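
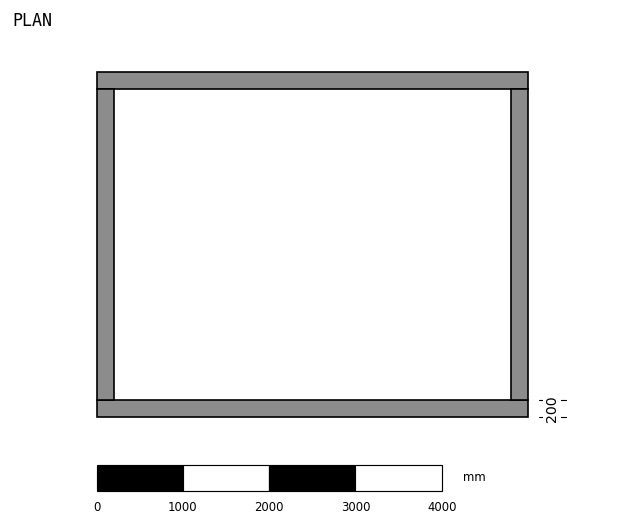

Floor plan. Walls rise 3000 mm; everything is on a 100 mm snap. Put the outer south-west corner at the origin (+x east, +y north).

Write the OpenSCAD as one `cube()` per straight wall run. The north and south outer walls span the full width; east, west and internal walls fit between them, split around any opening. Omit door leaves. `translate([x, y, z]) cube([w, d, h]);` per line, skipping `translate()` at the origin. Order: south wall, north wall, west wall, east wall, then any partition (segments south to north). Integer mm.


cube([5000, 200, 3000]);
translate([0, 3800, 0]) cube([5000, 200, 3000]);
translate([0, 200, 0]) cube([200, 3600, 3000]);
translate([4800, 200, 0]) cube([200, 3600, 3000]);


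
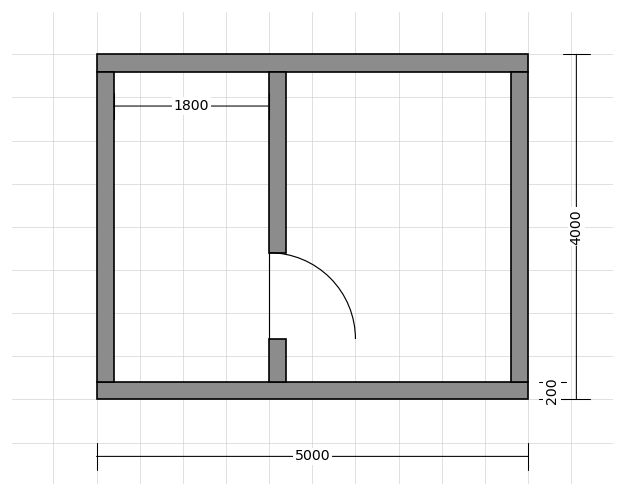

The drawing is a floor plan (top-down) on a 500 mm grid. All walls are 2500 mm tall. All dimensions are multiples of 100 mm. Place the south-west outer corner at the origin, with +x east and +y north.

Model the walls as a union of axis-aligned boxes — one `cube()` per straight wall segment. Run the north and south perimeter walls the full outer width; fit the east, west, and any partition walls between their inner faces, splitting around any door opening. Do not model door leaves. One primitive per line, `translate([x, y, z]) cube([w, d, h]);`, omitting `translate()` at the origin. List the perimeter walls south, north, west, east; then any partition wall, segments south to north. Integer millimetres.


cube([5000, 200, 2500]);
translate([0, 3800, 0]) cube([5000, 200, 2500]);
translate([0, 200, 0]) cube([200, 3600, 2500]);
translate([4800, 200, 0]) cube([200, 3600, 2500]);
translate([2000, 200, 0]) cube([200, 500, 2500]);
translate([2000, 1700, 0]) cube([200, 2100, 2500]);


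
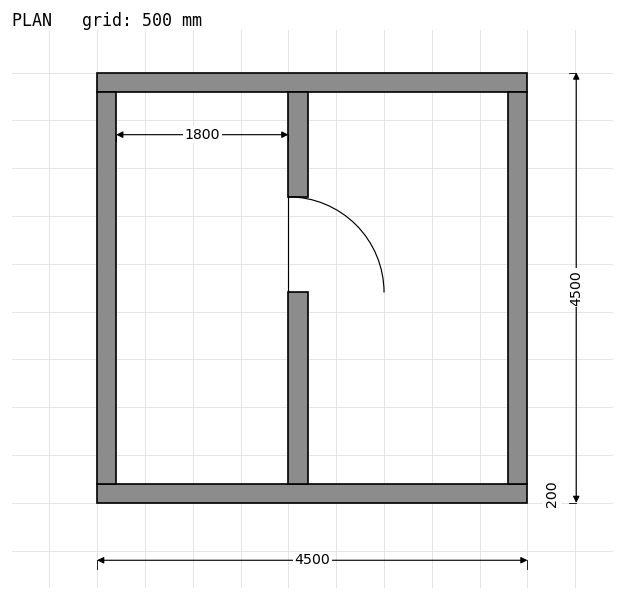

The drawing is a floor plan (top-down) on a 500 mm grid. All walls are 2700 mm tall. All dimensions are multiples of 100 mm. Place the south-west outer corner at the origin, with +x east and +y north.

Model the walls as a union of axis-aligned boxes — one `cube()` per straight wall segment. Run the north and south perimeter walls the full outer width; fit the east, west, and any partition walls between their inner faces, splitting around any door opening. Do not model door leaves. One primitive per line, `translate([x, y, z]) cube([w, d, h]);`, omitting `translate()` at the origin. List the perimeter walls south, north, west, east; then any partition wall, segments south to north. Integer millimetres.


cube([4500, 200, 2700]);
translate([0, 4300, 0]) cube([4500, 200, 2700]);
translate([0, 200, 0]) cube([200, 4100, 2700]);
translate([4300, 200, 0]) cube([200, 4100, 2700]);
translate([2000, 200, 0]) cube([200, 2000, 2700]);
translate([2000, 3200, 0]) cube([200, 1100, 2700]);


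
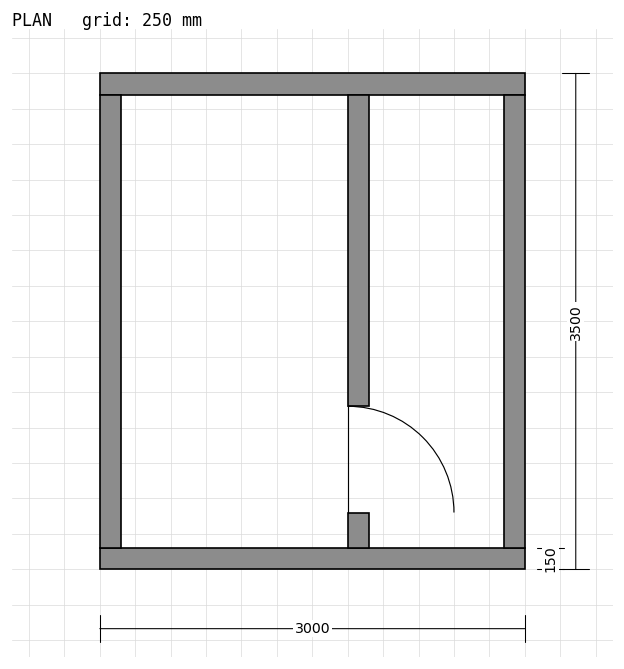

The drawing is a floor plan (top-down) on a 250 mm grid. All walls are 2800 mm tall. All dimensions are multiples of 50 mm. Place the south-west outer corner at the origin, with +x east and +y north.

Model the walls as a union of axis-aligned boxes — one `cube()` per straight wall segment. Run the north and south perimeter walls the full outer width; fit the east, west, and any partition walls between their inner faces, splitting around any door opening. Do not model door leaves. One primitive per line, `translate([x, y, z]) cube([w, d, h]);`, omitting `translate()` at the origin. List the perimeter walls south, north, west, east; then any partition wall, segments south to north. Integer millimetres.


cube([3000, 150, 2800]);
translate([0, 3350, 0]) cube([3000, 150, 2800]);
translate([0, 150, 0]) cube([150, 3200, 2800]);
translate([2850, 150, 0]) cube([150, 3200, 2800]);
translate([1750, 150, 0]) cube([150, 250, 2800]);
translate([1750, 1150, 0]) cube([150, 2200, 2800]);


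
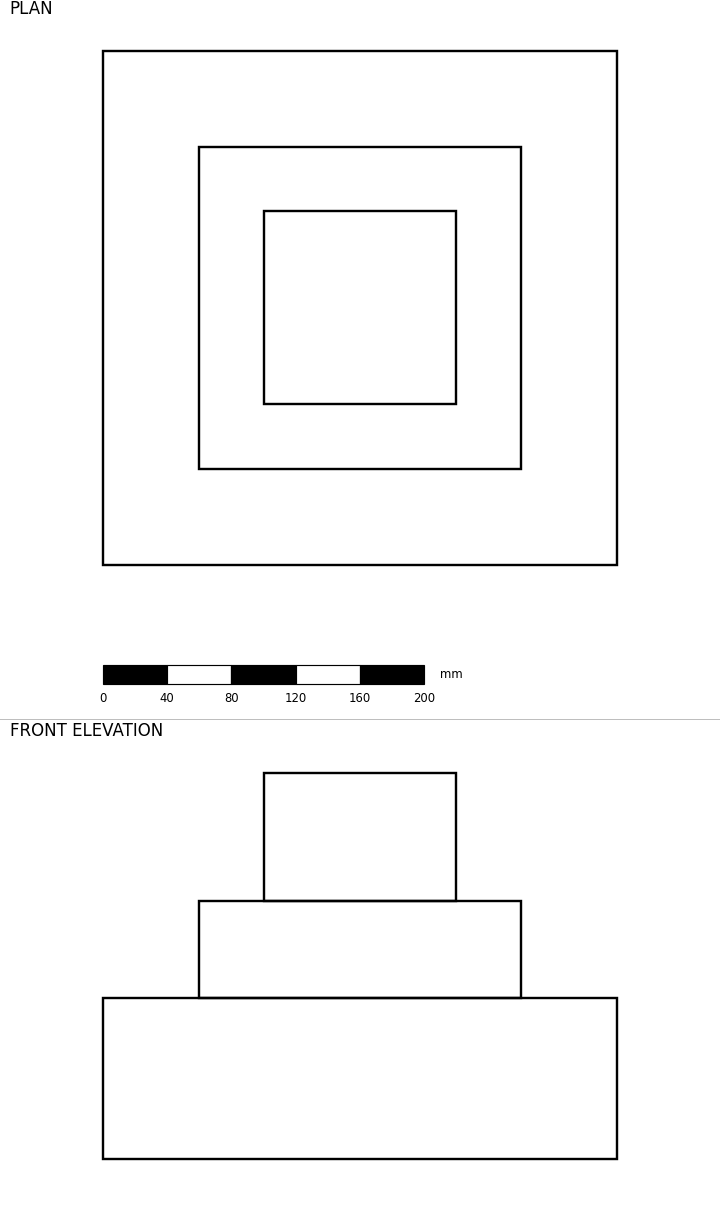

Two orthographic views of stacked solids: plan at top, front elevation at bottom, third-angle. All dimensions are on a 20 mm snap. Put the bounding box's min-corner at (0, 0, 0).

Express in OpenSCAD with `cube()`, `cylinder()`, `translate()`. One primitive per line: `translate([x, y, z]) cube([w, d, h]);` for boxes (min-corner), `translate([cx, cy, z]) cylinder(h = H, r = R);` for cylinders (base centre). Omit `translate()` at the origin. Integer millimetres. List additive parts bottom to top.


cube([320, 320, 100]);
translate([60, 60, 100]) cube([200, 200, 60]);
translate([100, 100, 160]) cube([120, 120, 80]);


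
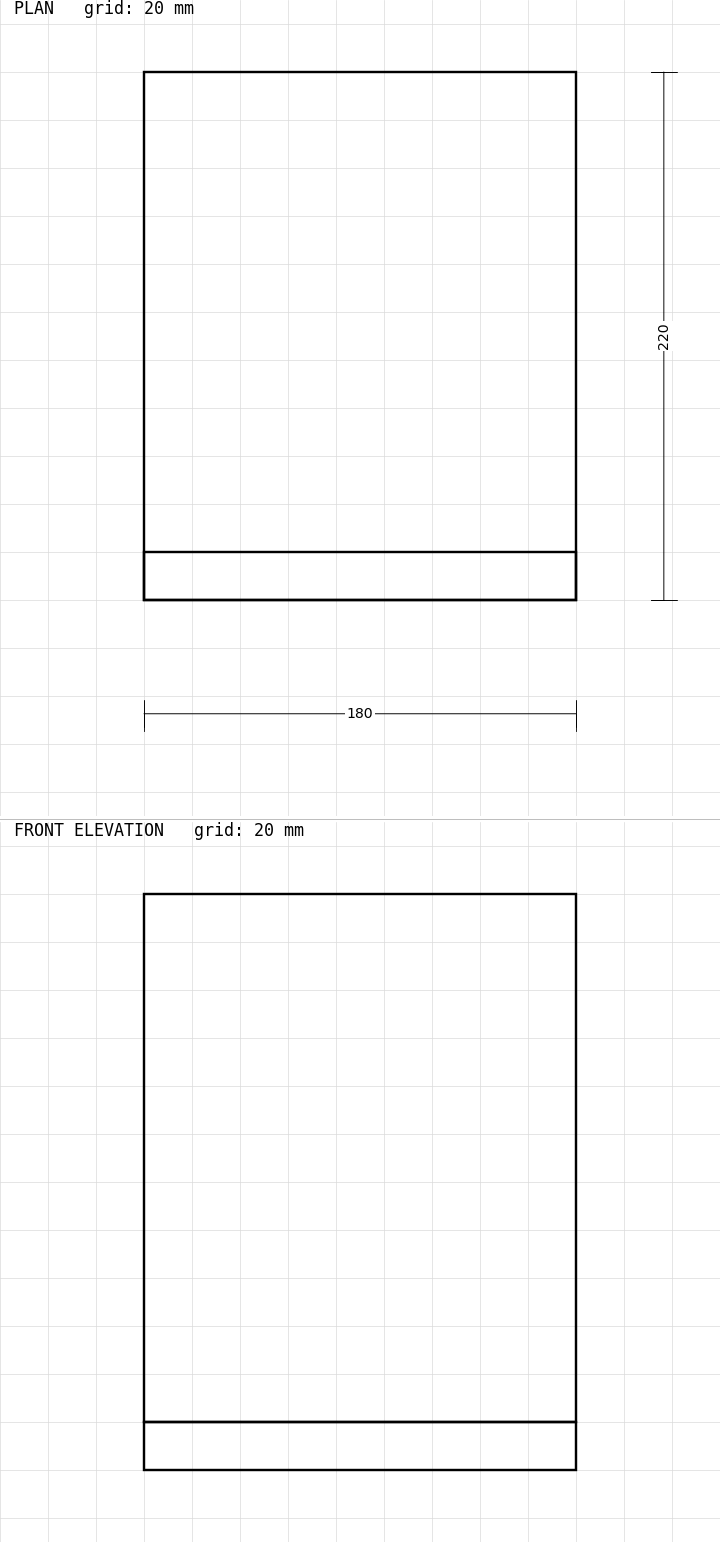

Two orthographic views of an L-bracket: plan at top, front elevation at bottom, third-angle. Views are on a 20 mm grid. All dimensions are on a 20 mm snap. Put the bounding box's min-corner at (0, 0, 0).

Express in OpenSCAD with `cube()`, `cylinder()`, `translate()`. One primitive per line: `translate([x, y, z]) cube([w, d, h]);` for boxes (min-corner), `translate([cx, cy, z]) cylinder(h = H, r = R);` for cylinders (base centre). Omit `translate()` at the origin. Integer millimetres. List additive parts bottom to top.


cube([180, 220, 20]);
translate([0, 0, 20]) cube([180, 20, 220]);


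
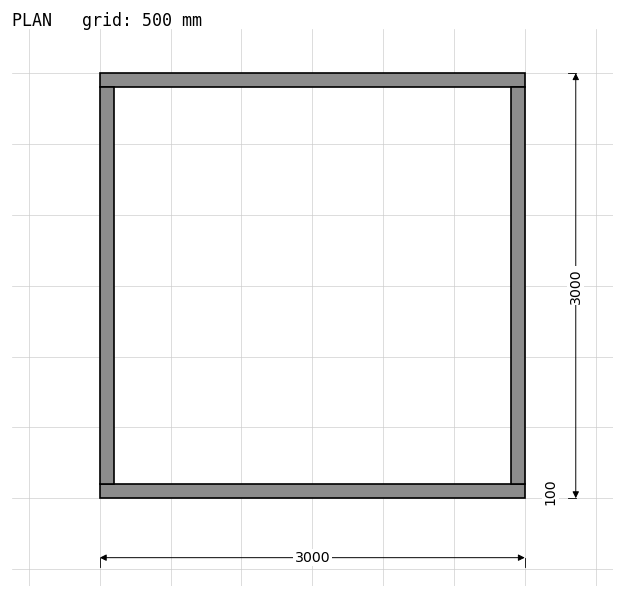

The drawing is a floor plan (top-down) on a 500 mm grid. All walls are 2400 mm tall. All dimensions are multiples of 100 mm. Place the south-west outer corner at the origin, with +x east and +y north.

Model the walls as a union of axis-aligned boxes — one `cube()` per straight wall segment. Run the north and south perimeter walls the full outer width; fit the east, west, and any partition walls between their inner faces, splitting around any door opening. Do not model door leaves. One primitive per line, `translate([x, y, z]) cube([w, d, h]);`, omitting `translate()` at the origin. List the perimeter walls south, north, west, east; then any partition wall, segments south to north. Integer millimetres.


cube([3000, 100, 2400]);
translate([0, 2900, 0]) cube([3000, 100, 2400]);
translate([0, 100, 0]) cube([100, 2800, 2400]);
translate([2900, 100, 0]) cube([100, 2800, 2400]);


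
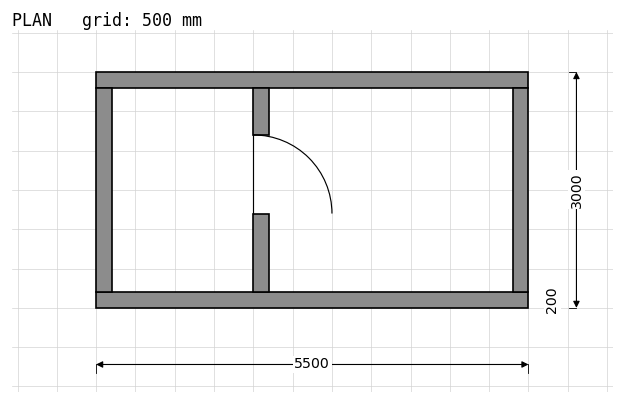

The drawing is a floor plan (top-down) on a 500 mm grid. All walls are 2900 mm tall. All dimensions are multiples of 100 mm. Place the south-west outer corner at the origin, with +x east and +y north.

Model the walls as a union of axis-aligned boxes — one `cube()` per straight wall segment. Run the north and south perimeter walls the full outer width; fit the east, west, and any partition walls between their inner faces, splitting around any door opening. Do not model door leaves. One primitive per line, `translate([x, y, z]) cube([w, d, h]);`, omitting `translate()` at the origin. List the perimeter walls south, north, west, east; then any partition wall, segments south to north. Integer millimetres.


cube([5500, 200, 2900]);
translate([0, 2800, 0]) cube([5500, 200, 2900]);
translate([0, 200, 0]) cube([200, 2600, 2900]);
translate([5300, 200, 0]) cube([200, 2600, 2900]);
translate([2000, 200, 0]) cube([200, 1000, 2900]);
translate([2000, 2200, 0]) cube([200, 600, 2900]);


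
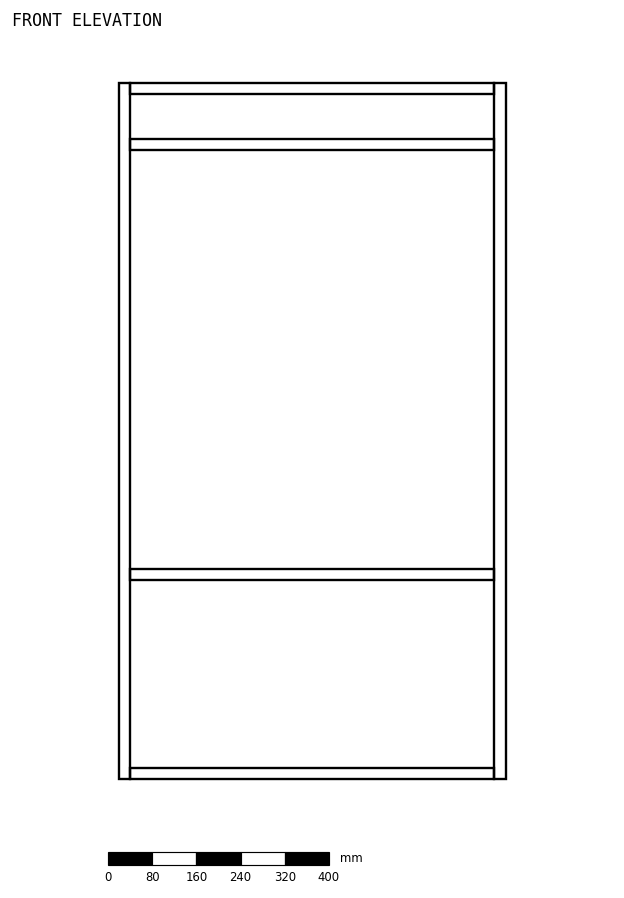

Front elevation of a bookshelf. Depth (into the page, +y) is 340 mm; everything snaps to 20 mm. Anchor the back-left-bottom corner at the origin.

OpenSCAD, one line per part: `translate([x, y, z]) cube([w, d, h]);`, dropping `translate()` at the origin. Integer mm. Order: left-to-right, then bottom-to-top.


cube([20, 340, 1260]);
translate([20, 0, 0]) cube([660, 340, 20]);
translate([20, 0, 360]) cube([660, 340, 20]);
translate([20, 0, 1140]) cube([660, 340, 20]);
translate([20, 0, 1240]) cube([660, 340, 20]);
translate([680, 0, 0]) cube([20, 340, 1260]);


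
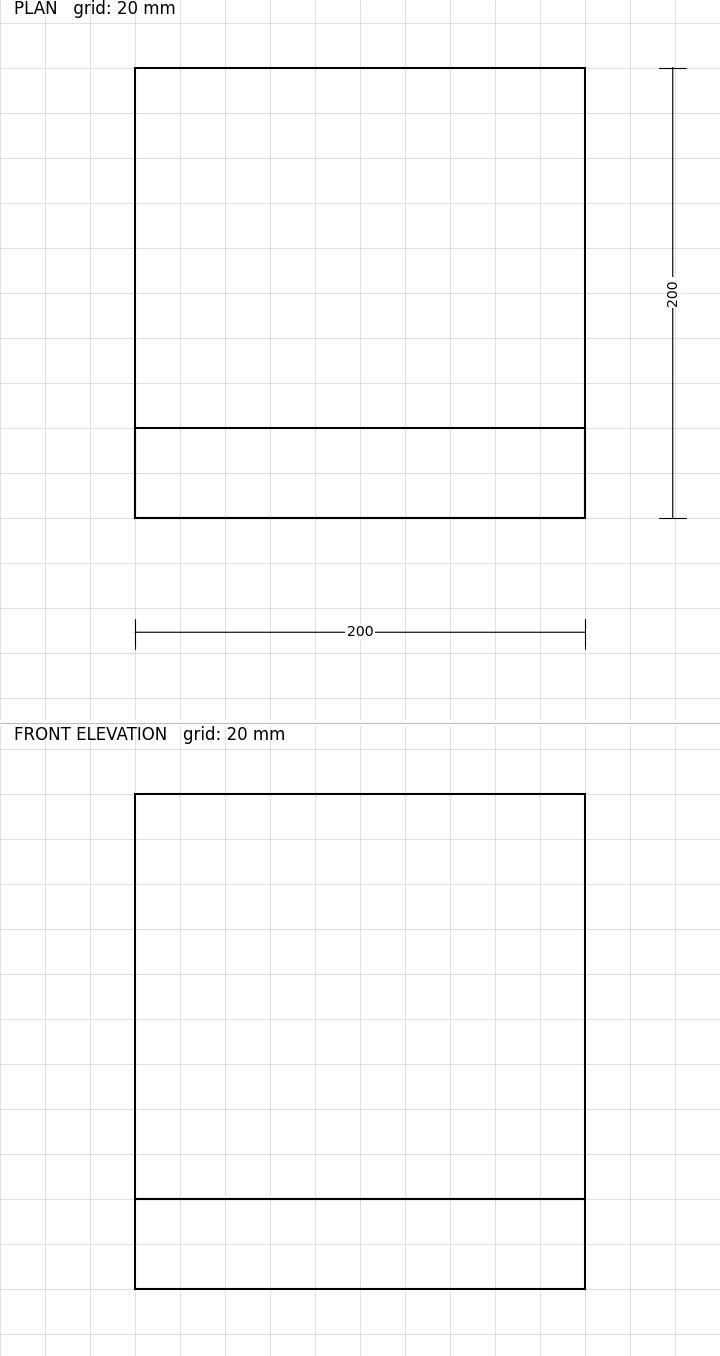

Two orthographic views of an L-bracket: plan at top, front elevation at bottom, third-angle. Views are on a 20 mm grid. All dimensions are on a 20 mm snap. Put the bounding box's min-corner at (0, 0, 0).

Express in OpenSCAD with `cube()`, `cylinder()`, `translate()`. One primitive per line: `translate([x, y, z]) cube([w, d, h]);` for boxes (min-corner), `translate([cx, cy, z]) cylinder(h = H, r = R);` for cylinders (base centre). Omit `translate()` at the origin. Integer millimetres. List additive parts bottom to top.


cube([200, 200, 40]);
translate([0, 0, 40]) cube([200, 40, 180]);


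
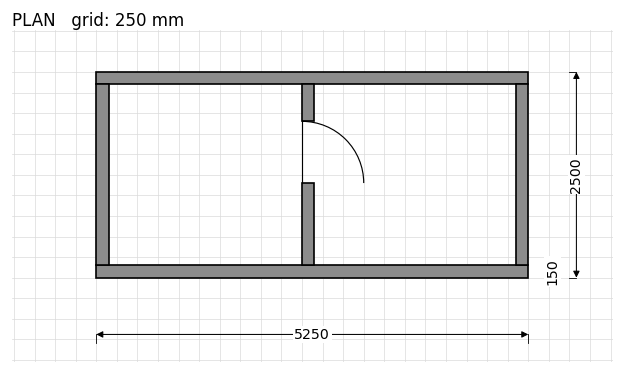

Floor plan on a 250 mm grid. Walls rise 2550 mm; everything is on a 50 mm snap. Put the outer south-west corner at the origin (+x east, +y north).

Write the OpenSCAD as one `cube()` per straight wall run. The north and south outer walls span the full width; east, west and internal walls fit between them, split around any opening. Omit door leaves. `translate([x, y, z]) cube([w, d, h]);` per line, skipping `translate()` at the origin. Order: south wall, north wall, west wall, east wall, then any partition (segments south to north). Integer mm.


cube([5250, 150, 2550]);
translate([0, 2350, 0]) cube([5250, 150, 2550]);
translate([0, 150, 0]) cube([150, 2200, 2550]);
translate([5100, 150, 0]) cube([150, 2200, 2550]);
translate([2500, 150, 0]) cube([150, 1000, 2550]);
translate([2500, 1900, 0]) cube([150, 450, 2550]);


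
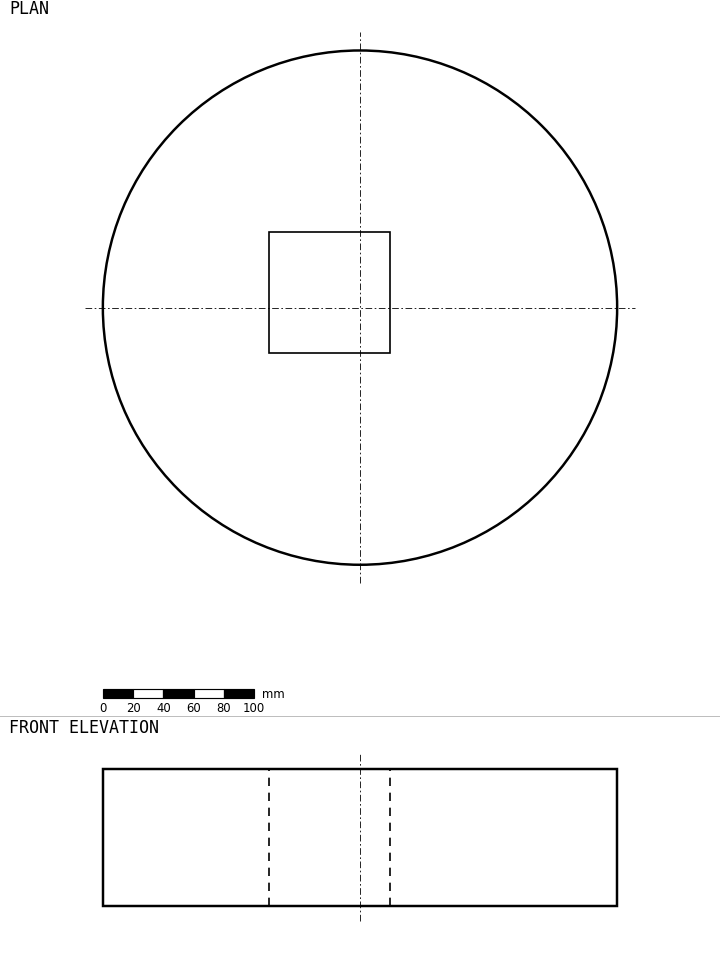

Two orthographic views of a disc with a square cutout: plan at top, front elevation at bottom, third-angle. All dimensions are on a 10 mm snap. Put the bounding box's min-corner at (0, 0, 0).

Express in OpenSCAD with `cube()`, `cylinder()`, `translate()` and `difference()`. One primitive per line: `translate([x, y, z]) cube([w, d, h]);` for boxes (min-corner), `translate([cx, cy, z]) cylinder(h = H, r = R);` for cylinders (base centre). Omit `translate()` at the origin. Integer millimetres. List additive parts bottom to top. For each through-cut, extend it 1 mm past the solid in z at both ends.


difference() {
  translate([170, 170, 0]) cylinder(h = 90, r = 170);
  translate([110, 140, -1]) cube([80, 80, 92]);
}


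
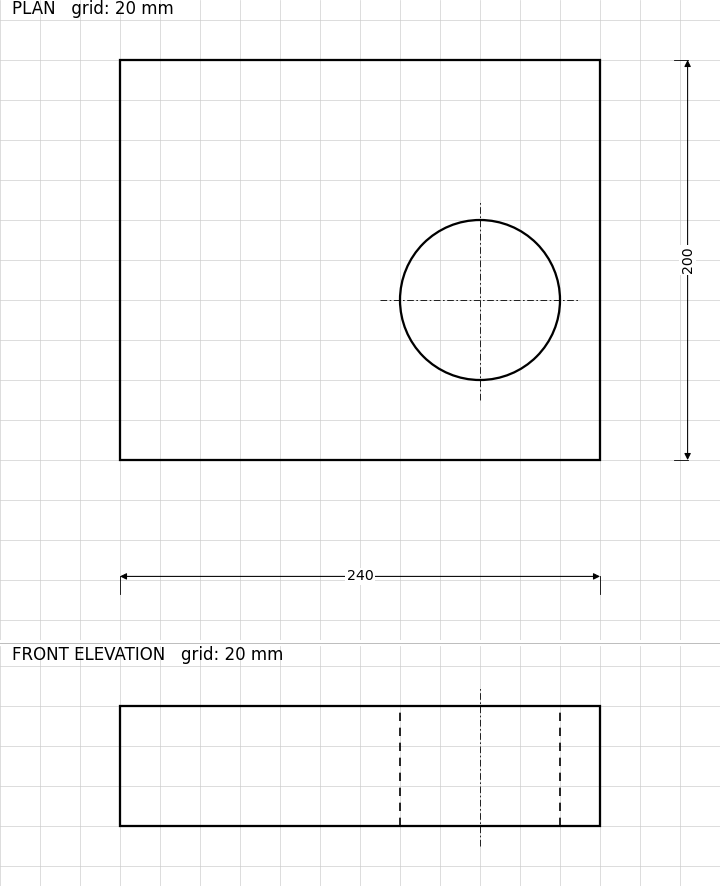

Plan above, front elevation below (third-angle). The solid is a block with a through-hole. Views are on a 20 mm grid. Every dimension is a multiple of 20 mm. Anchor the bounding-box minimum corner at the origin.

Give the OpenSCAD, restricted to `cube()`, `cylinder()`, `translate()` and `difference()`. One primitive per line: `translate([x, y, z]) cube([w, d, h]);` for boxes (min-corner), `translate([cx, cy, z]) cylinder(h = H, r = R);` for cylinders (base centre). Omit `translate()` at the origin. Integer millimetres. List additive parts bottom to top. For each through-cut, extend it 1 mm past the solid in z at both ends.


difference() {
  cube([240, 200, 60]);
  translate([180, 80, -1]) cylinder(h = 62, r = 40);
}


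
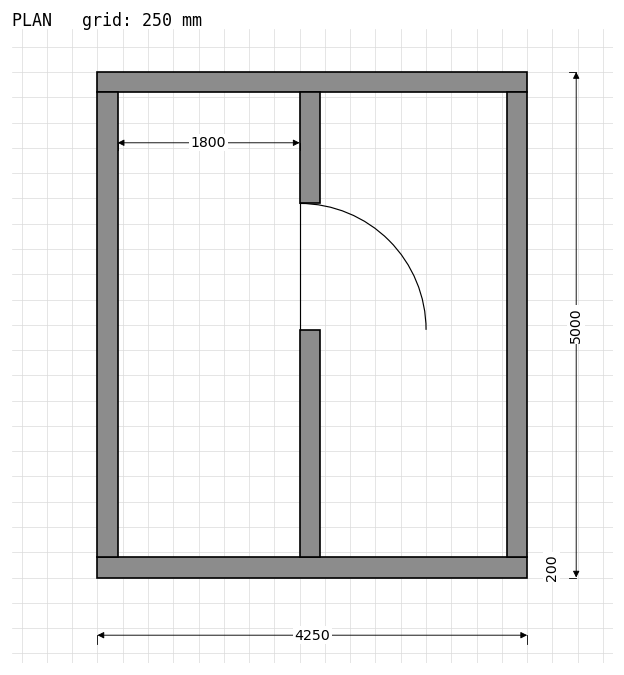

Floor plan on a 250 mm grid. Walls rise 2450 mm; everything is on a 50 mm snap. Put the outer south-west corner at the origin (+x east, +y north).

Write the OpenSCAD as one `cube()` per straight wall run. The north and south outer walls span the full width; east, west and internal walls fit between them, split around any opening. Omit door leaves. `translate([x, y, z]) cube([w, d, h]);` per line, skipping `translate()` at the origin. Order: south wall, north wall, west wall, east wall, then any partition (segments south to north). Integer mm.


cube([4250, 200, 2450]);
translate([0, 4800, 0]) cube([4250, 200, 2450]);
translate([0, 200, 0]) cube([200, 4600, 2450]);
translate([4050, 200, 0]) cube([200, 4600, 2450]);
translate([2000, 200, 0]) cube([200, 2250, 2450]);
translate([2000, 3700, 0]) cube([200, 1100, 2450]);


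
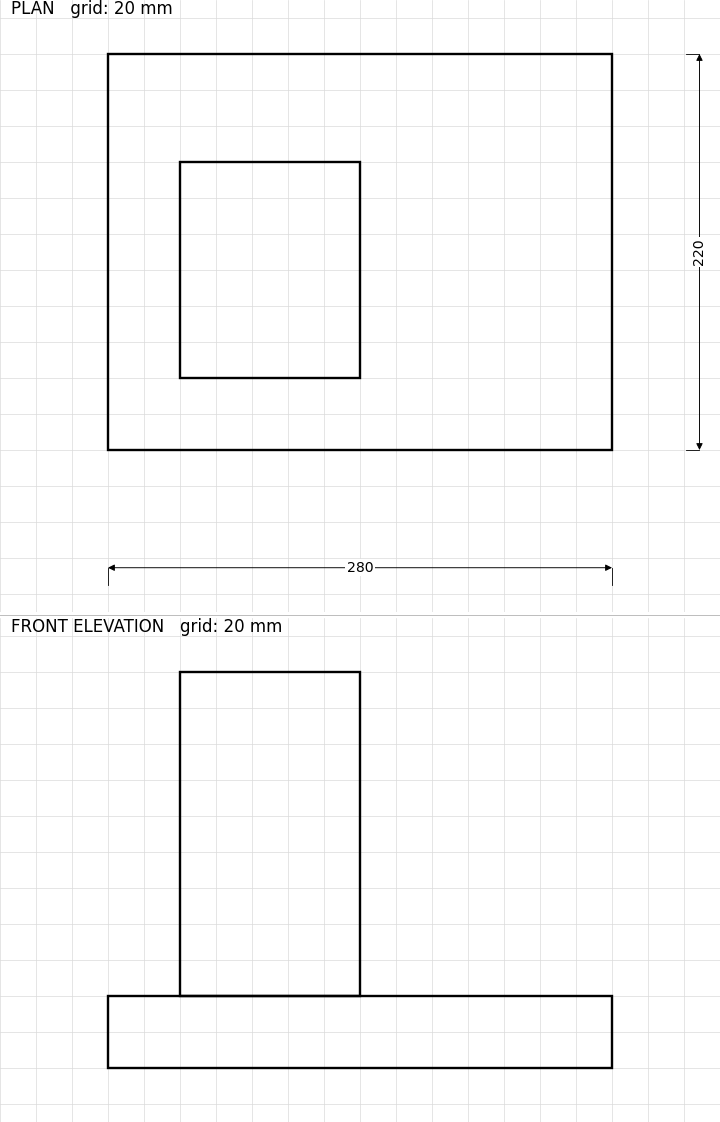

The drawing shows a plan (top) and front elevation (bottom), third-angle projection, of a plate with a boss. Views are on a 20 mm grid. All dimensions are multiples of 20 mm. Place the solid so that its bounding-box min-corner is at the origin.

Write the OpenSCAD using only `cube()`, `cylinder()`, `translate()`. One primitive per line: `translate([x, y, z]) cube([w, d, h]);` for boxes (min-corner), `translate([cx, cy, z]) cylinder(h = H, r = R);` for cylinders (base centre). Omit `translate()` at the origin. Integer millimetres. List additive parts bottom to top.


cube([280, 220, 40]);
translate([40, 40, 40]) cube([100, 120, 180]);


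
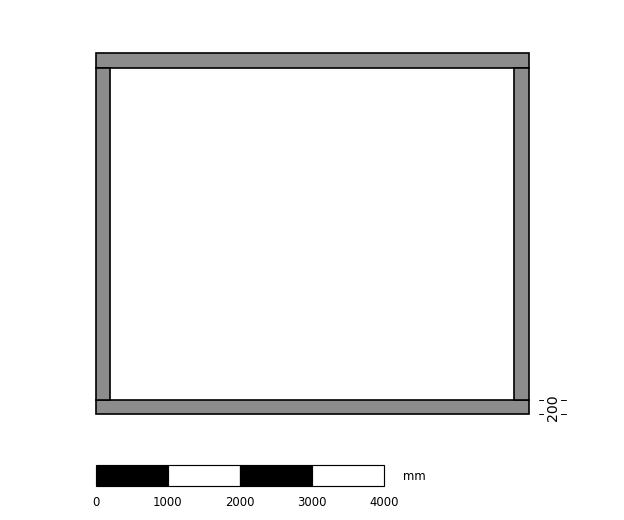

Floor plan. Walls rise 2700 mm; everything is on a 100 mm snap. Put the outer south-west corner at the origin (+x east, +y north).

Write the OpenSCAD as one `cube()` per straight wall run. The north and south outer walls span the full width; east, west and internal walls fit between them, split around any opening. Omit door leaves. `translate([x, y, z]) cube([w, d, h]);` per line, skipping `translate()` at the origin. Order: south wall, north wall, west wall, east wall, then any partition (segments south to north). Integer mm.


cube([6000, 200, 2700]);
translate([0, 4800, 0]) cube([6000, 200, 2700]);
translate([0, 200, 0]) cube([200, 4600, 2700]);
translate([5800, 200, 0]) cube([200, 4600, 2700]);


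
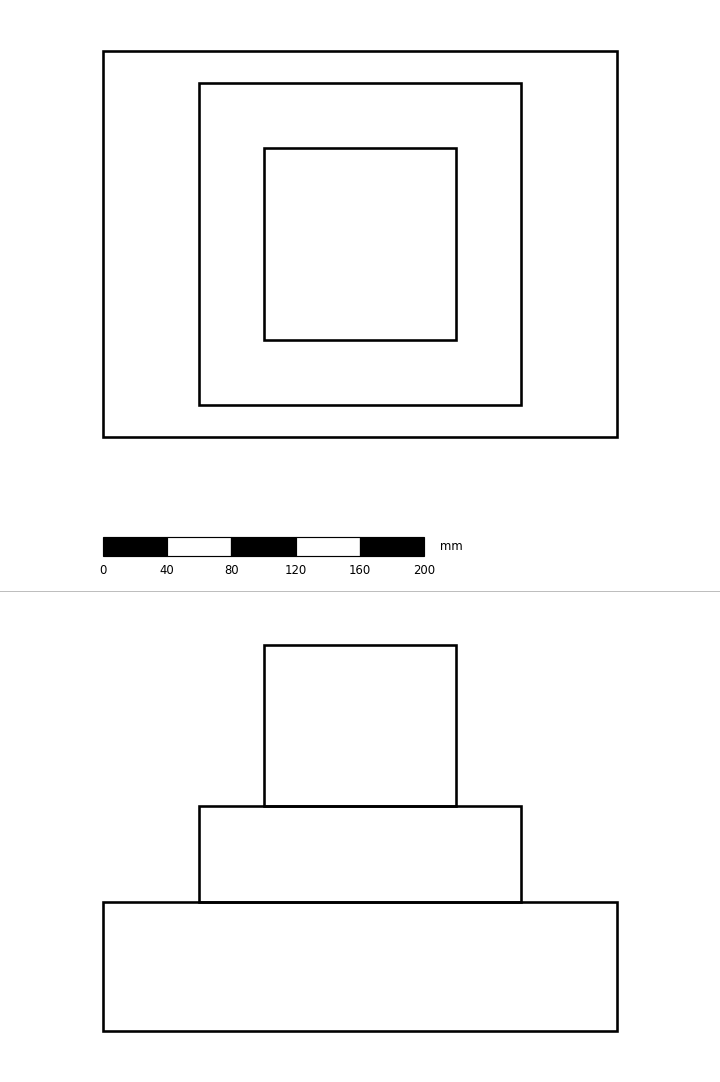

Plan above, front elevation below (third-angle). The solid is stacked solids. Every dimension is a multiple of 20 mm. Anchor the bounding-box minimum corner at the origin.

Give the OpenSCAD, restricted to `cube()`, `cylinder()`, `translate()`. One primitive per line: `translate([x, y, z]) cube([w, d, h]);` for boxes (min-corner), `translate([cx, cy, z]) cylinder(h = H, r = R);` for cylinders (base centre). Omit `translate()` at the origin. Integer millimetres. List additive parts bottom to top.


cube([320, 240, 80]);
translate([60, 20, 80]) cube([200, 200, 60]);
translate([100, 60, 140]) cube([120, 120, 100]);


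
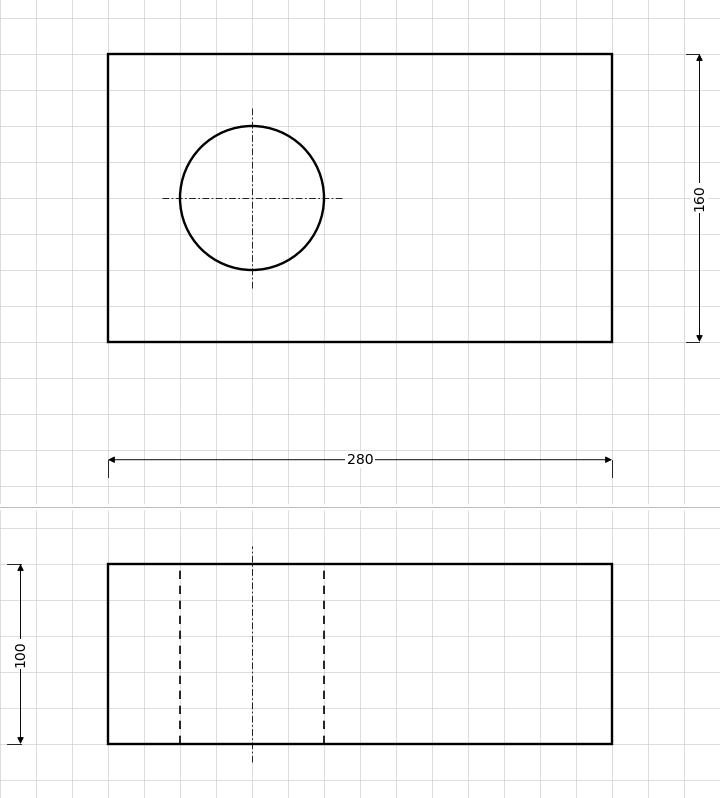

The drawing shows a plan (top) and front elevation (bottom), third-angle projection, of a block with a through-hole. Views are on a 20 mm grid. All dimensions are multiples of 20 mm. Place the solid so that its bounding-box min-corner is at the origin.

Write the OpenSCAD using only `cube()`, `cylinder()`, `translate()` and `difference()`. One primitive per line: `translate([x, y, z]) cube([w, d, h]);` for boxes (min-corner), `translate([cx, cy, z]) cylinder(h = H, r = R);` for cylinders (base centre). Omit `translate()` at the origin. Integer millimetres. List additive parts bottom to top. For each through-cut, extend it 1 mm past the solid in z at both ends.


difference() {
  cube([280, 160, 100]);
  translate([80, 80, -1]) cylinder(h = 102, r = 40);
}


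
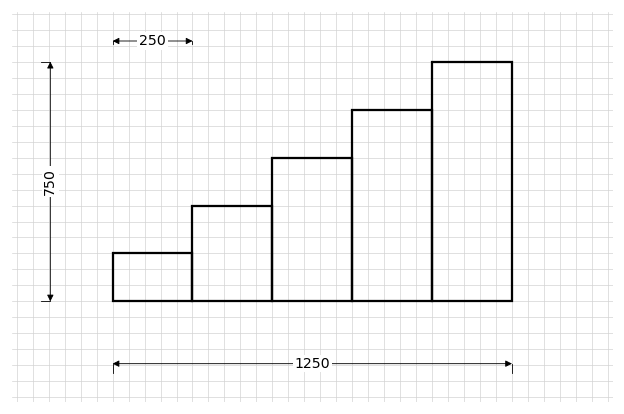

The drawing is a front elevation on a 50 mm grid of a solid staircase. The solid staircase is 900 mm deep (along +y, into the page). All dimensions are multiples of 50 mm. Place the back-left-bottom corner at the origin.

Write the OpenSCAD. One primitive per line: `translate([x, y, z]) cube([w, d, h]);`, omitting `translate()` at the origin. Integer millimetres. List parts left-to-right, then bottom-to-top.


cube([250, 900, 150]);
translate([250, 0, 0]) cube([250, 900, 300]);
translate([500, 0, 0]) cube([250, 900, 450]);
translate([750, 0, 0]) cube([250, 900, 600]);
translate([1000, 0, 0]) cube([250, 900, 750]);


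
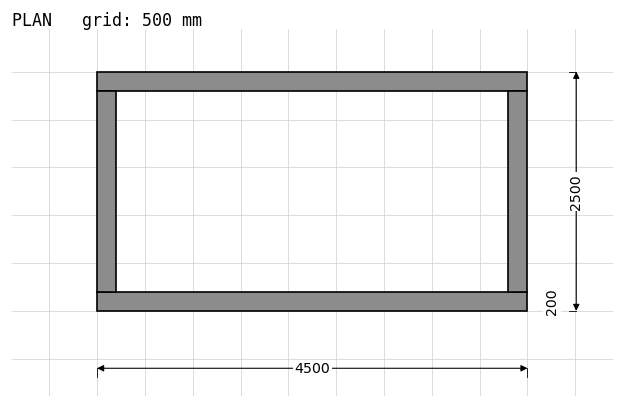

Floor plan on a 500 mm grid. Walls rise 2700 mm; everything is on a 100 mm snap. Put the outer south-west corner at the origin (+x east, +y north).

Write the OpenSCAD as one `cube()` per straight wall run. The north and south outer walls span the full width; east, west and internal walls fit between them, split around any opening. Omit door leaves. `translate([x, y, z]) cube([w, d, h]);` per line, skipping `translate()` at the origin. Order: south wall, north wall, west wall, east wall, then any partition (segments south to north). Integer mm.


cube([4500, 200, 2700]);
translate([0, 2300, 0]) cube([4500, 200, 2700]);
translate([0, 200, 0]) cube([200, 2100, 2700]);
translate([4300, 200, 0]) cube([200, 2100, 2700]);


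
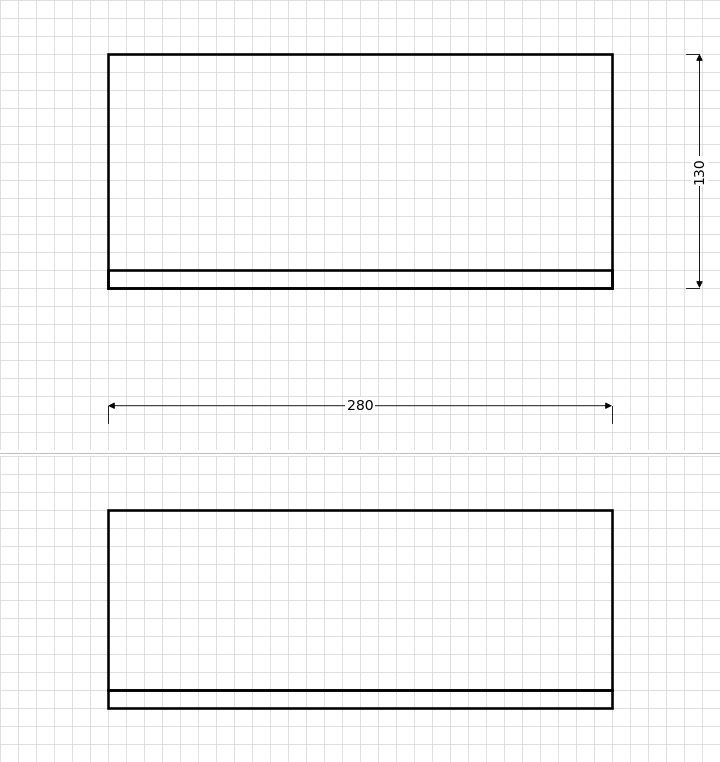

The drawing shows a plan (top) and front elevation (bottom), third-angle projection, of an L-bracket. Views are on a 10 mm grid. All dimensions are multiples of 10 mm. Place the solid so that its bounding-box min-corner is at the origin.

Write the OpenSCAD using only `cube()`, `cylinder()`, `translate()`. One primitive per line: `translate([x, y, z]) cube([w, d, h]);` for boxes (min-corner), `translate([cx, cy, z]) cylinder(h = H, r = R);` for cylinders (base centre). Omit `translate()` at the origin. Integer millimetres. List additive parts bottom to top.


cube([280, 130, 10]);
translate([0, 0, 10]) cube([280, 10, 100]);


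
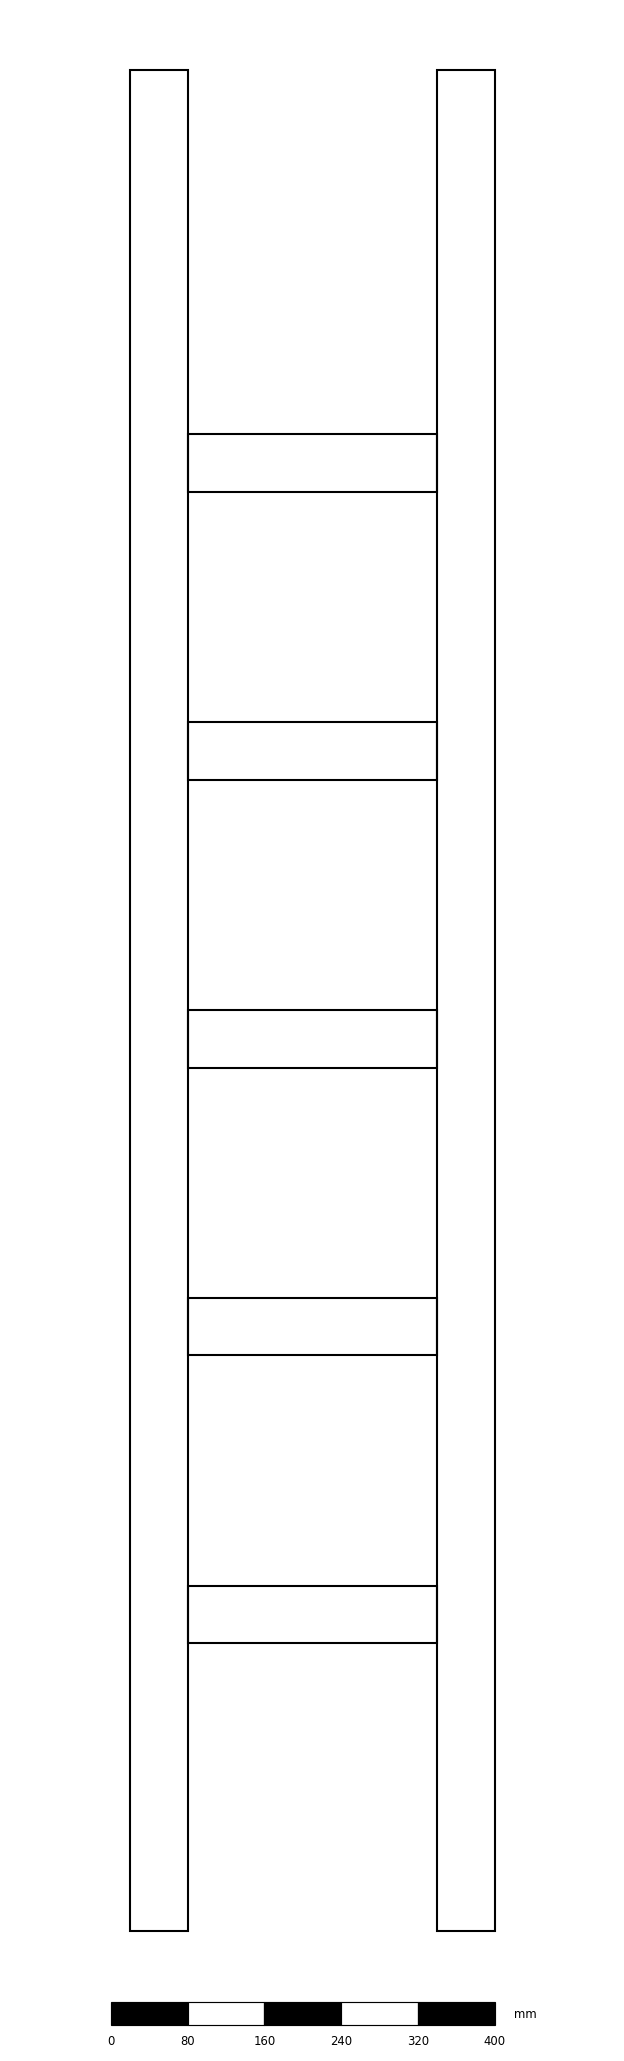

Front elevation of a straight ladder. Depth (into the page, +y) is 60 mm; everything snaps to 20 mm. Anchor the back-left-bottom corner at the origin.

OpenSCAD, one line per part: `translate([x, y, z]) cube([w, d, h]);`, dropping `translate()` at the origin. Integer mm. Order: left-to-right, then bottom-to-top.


cube([60, 60, 1940]);
translate([60, 0, 300]) cube([260, 60, 60]);
translate([60, 0, 600]) cube([260, 60, 60]);
translate([60, 0, 900]) cube([260, 60, 60]);
translate([60, 0, 1200]) cube([260, 60, 60]);
translate([60, 0, 1500]) cube([260, 60, 60]);
translate([320, 0, 0]) cube([60, 60, 1940]);


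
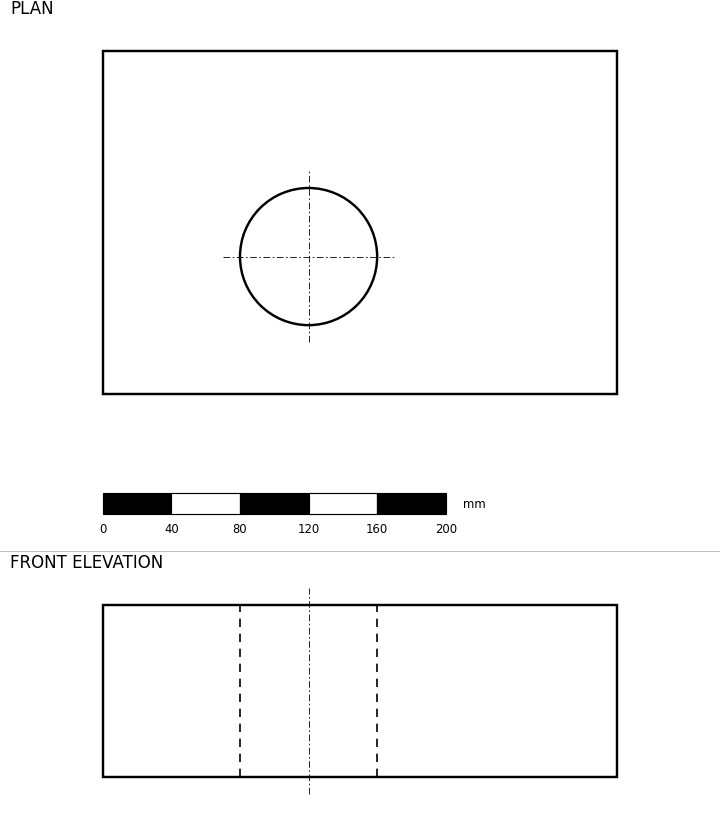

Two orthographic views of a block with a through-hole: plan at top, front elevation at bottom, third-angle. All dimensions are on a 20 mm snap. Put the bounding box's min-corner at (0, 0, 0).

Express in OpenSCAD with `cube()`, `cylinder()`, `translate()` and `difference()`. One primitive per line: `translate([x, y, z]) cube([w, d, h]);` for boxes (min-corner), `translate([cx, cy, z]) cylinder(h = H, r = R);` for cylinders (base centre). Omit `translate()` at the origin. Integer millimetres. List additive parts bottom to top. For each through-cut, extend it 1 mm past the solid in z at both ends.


difference() {
  cube([300, 200, 100]);
  translate([120, 80, -1]) cylinder(h = 102, r = 40);
}


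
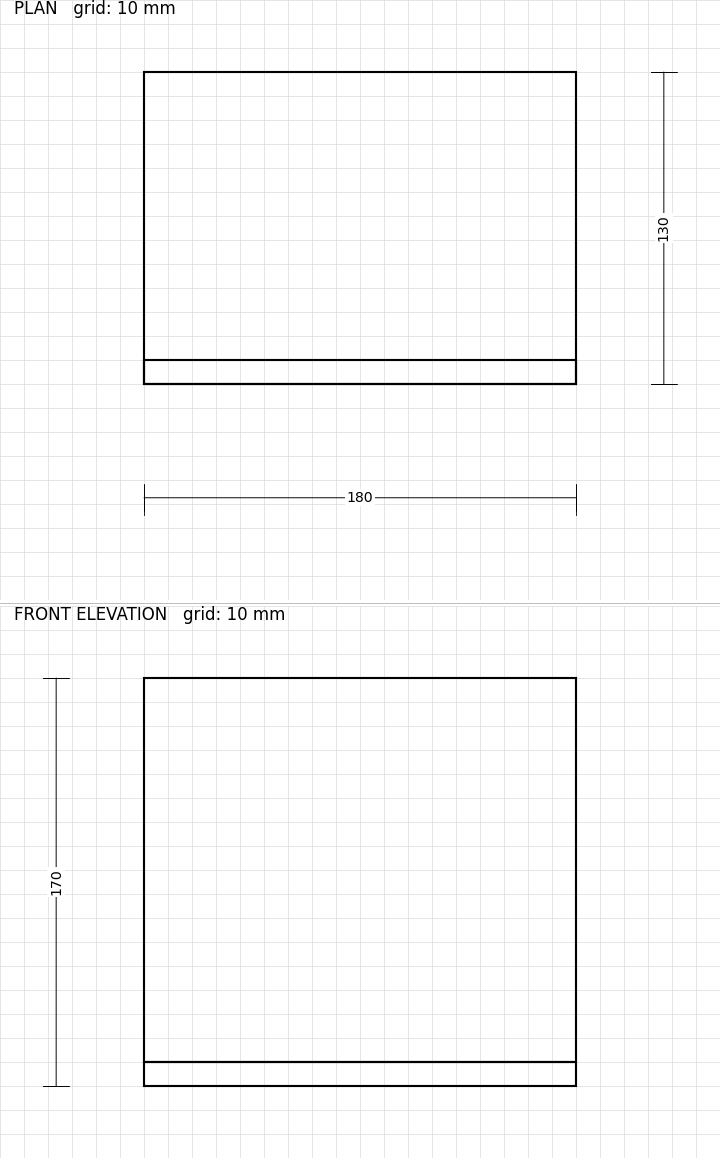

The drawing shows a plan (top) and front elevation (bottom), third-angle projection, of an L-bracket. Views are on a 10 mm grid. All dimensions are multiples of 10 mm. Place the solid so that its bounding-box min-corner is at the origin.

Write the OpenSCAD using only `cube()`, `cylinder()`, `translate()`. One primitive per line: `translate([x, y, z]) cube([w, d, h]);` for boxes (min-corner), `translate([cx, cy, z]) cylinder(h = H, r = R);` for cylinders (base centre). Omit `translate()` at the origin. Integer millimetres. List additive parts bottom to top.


cube([180, 130, 10]);
translate([0, 0, 10]) cube([180, 10, 160]);


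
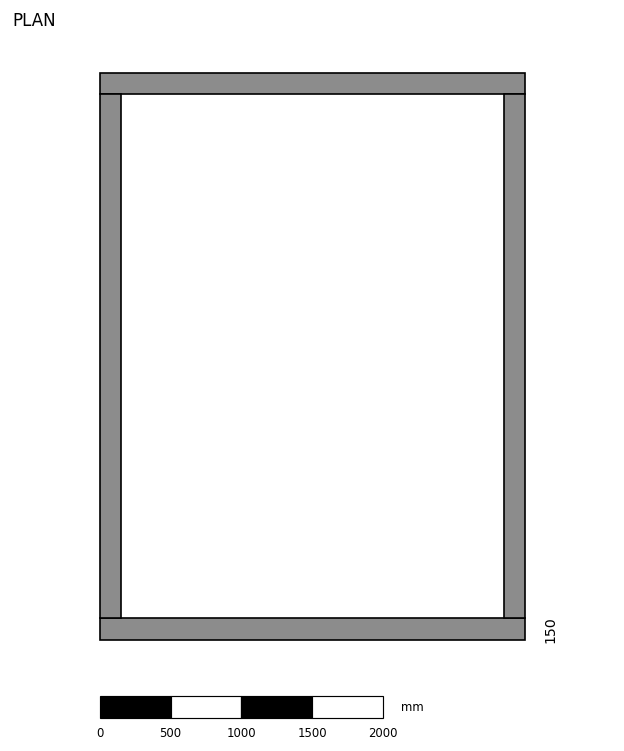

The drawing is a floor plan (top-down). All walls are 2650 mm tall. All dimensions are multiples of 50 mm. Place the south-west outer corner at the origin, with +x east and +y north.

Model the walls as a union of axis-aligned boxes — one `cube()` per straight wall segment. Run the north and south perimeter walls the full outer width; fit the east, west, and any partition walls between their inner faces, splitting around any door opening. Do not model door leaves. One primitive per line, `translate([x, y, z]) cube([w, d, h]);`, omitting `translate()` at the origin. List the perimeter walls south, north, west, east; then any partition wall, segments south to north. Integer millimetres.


cube([3000, 150, 2650]);
translate([0, 3850, 0]) cube([3000, 150, 2650]);
translate([0, 150, 0]) cube([150, 3700, 2650]);
translate([2850, 150, 0]) cube([150, 3700, 2650]);


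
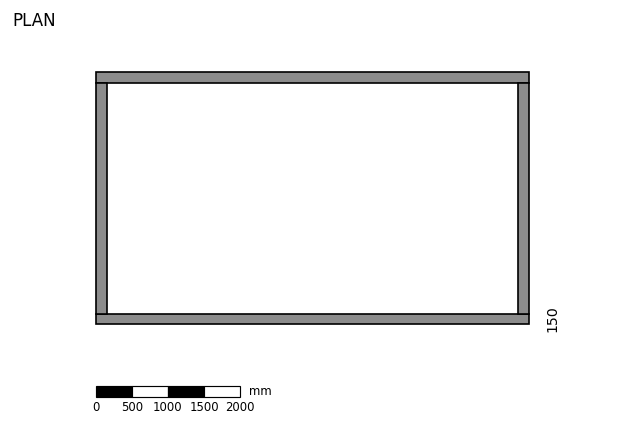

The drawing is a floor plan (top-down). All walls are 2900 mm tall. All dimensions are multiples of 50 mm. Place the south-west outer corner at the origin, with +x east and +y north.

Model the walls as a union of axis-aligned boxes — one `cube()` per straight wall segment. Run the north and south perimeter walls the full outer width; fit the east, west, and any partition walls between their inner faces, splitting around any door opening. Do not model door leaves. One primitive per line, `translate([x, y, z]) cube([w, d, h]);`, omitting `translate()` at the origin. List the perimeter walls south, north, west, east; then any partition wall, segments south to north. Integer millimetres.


cube([6000, 150, 2900]);
translate([0, 3350, 0]) cube([6000, 150, 2900]);
translate([0, 150, 0]) cube([150, 3200, 2900]);
translate([5850, 150, 0]) cube([150, 3200, 2900]);


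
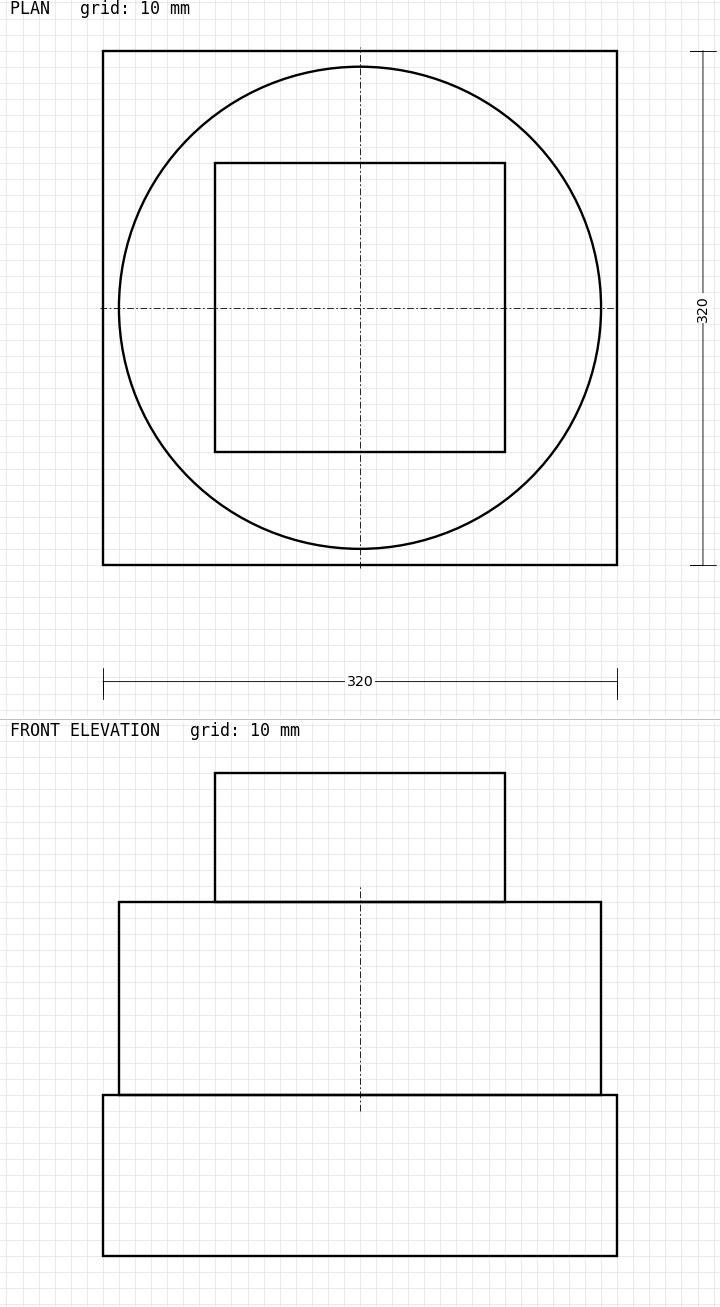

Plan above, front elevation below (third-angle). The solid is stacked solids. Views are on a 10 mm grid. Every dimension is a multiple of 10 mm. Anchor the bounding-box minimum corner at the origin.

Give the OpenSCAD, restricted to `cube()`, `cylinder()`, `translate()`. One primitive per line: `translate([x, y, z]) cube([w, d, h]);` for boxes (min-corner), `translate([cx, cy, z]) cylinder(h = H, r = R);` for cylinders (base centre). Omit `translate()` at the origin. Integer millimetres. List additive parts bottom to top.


cube([320, 320, 100]);
translate([160, 160, 100]) cylinder(h = 120, r = 150);
translate([70, 70, 220]) cube([180, 180, 80]);


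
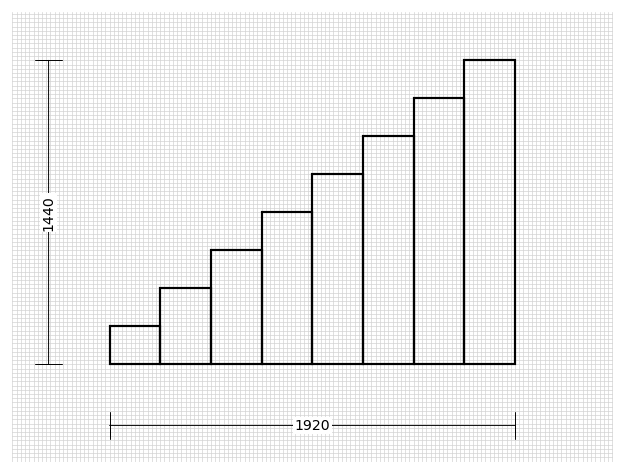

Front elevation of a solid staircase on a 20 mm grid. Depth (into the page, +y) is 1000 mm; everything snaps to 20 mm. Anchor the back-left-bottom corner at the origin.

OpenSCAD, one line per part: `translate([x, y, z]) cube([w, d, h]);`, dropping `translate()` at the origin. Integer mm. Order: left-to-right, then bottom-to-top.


cube([240, 1000, 180]);
translate([240, 0, 0]) cube([240, 1000, 360]);
translate([480, 0, 0]) cube([240, 1000, 540]);
translate([720, 0, 0]) cube([240, 1000, 720]);
translate([960, 0, 0]) cube([240, 1000, 900]);
translate([1200, 0, 0]) cube([240, 1000, 1080]);
translate([1440, 0, 0]) cube([240, 1000, 1260]);
translate([1680, 0, 0]) cube([240, 1000, 1440]);


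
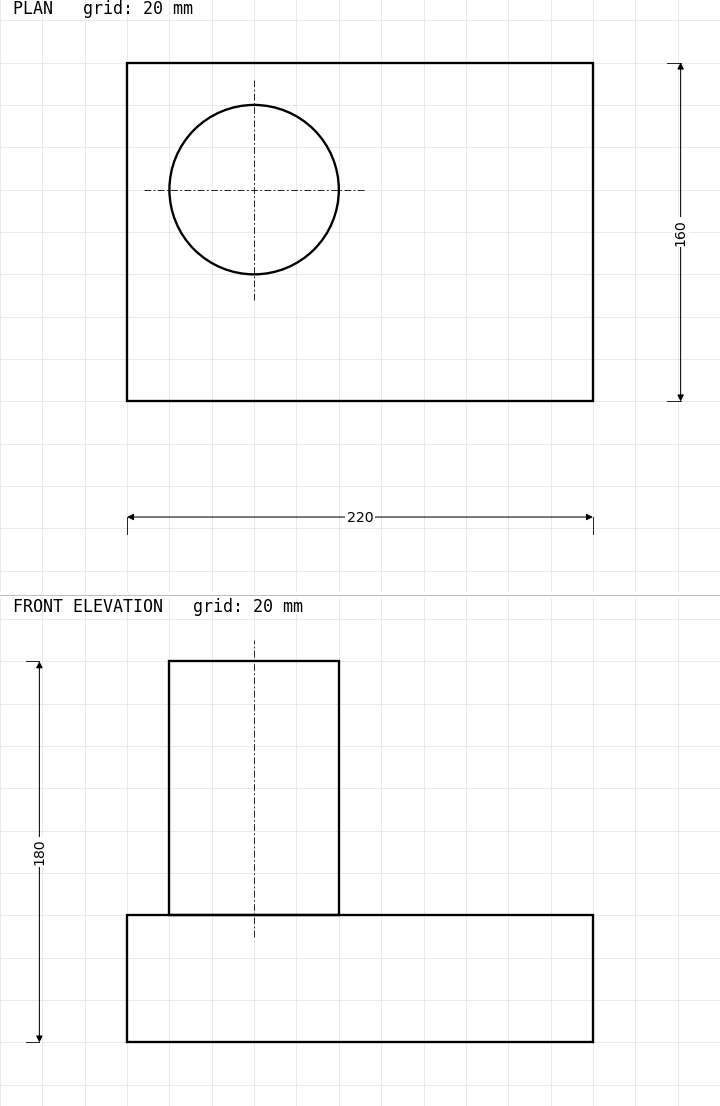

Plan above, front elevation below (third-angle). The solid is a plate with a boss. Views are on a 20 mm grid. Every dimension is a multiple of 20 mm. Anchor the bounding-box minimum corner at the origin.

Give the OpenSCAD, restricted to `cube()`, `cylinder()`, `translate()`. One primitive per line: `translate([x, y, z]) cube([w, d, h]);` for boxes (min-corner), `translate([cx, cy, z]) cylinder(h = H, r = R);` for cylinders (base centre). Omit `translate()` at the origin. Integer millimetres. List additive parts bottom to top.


cube([220, 160, 60]);
translate([60, 100, 60]) cylinder(h = 120, r = 40);


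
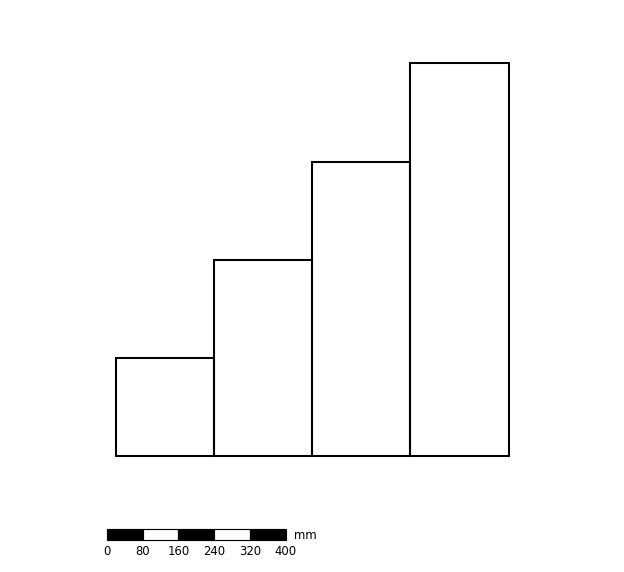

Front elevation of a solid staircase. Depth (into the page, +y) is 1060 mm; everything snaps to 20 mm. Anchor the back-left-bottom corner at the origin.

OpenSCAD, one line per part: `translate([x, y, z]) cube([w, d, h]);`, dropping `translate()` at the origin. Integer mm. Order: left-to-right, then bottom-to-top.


cube([220, 1060, 220]);
translate([220, 0, 0]) cube([220, 1060, 440]);
translate([440, 0, 0]) cube([220, 1060, 660]);
translate([660, 0, 0]) cube([220, 1060, 880]);


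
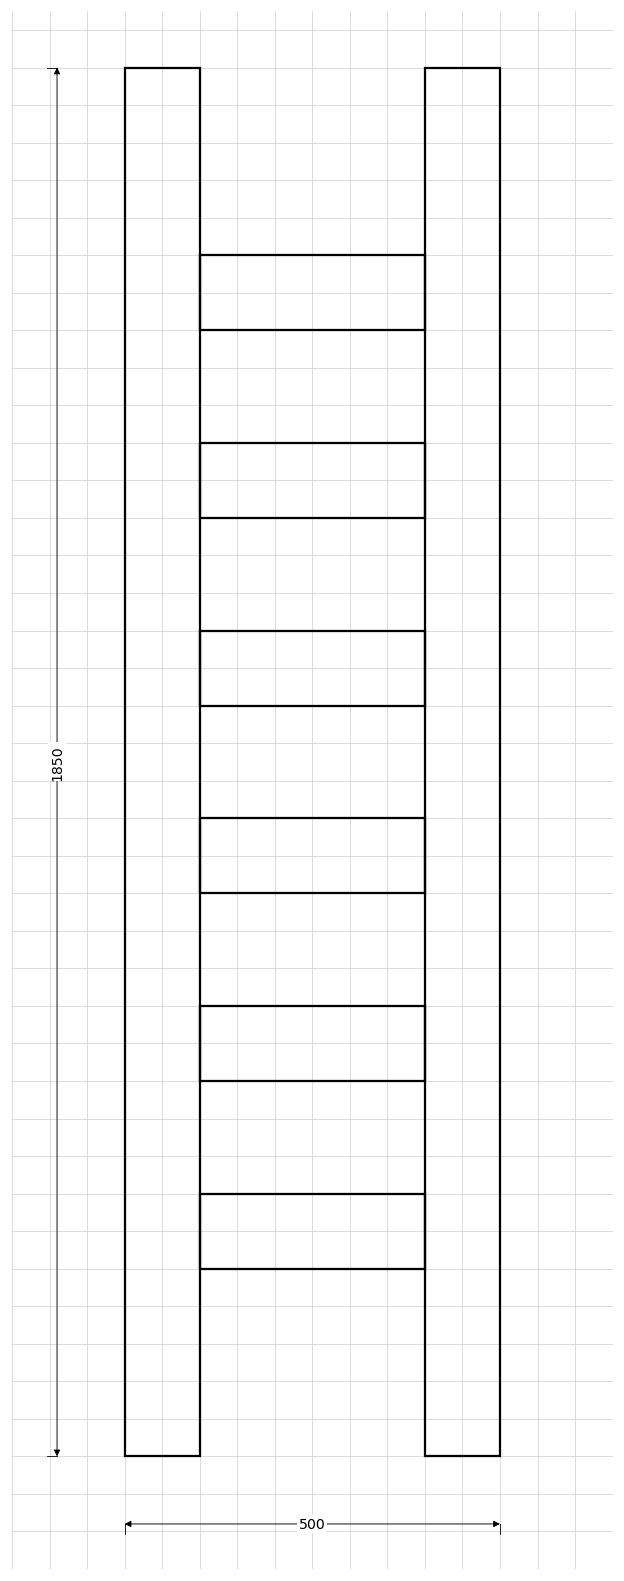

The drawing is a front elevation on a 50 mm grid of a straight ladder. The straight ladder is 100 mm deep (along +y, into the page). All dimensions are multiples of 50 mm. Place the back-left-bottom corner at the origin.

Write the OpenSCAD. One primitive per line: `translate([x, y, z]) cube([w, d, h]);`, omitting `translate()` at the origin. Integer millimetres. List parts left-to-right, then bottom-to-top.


cube([100, 100, 1850]);
translate([100, 0, 250]) cube([300, 100, 100]);
translate([100, 0, 500]) cube([300, 100, 100]);
translate([100, 0, 750]) cube([300, 100, 100]);
translate([100, 0, 1000]) cube([300, 100, 100]);
translate([100, 0, 1250]) cube([300, 100, 100]);
translate([100, 0, 1500]) cube([300, 100, 100]);
translate([400, 0, 0]) cube([100, 100, 1850]);


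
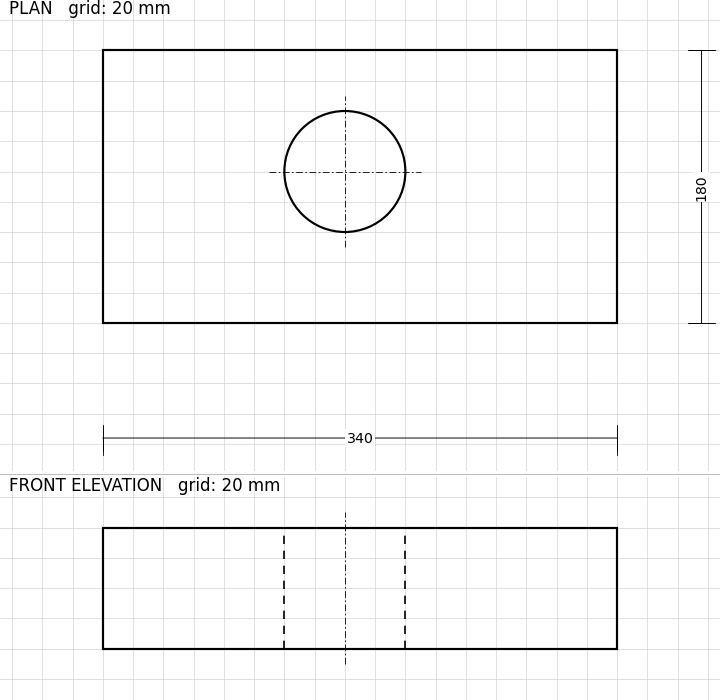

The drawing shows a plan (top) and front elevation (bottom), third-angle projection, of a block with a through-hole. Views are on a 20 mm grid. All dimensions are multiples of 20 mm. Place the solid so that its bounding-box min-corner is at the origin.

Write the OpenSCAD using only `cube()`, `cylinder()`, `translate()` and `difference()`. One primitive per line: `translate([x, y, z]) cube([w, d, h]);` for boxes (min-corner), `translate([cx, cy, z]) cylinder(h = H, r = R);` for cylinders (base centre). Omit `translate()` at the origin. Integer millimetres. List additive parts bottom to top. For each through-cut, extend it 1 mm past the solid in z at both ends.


difference() {
  cube([340, 180, 80]);
  translate([160, 100, -1]) cylinder(h = 82, r = 40);
}


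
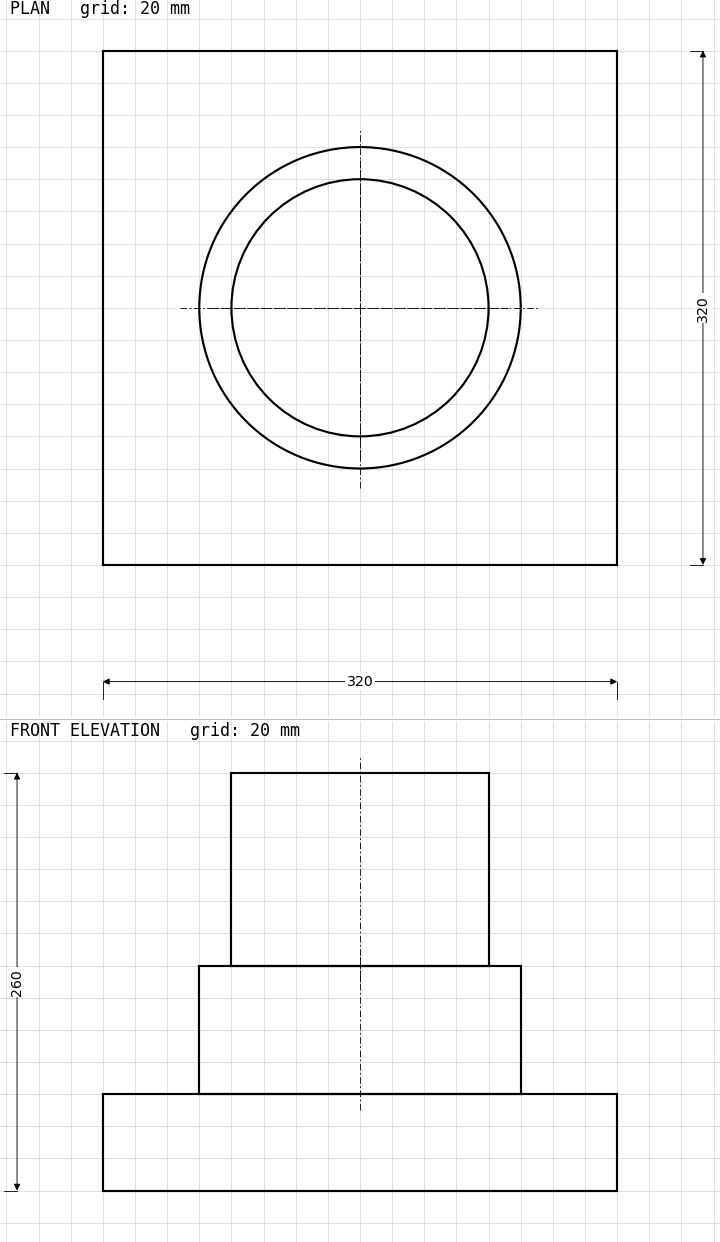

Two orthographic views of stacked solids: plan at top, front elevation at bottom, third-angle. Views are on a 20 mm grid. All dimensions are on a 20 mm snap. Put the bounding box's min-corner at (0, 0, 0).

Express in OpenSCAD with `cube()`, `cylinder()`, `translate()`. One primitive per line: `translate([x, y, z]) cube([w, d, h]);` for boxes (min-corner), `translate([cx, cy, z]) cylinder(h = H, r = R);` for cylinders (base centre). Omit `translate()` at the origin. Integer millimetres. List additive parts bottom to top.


cube([320, 320, 60]);
translate([160, 160, 60]) cylinder(h = 80, r = 100);
translate([160, 160, 140]) cylinder(h = 120, r = 80);


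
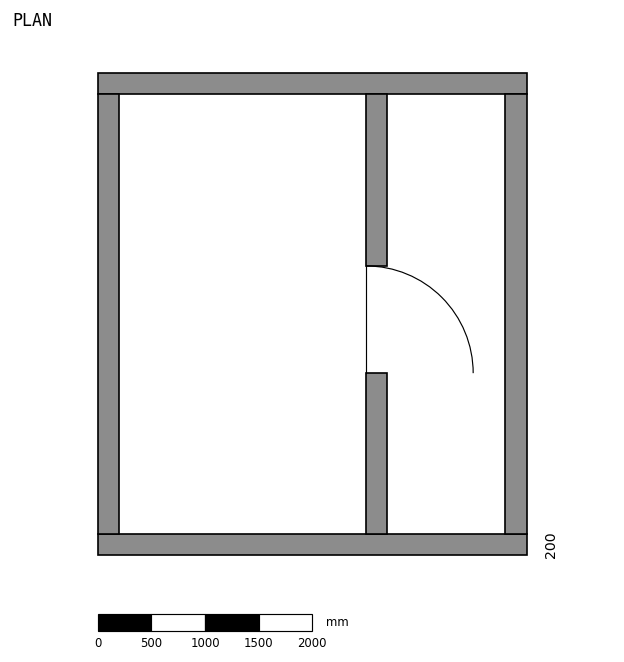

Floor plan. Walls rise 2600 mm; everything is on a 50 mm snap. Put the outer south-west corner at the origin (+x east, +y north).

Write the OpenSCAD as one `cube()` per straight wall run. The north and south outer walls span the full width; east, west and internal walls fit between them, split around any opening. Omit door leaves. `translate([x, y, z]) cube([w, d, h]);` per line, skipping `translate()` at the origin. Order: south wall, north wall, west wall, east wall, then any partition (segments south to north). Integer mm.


cube([4000, 200, 2600]);
translate([0, 4300, 0]) cube([4000, 200, 2600]);
translate([0, 200, 0]) cube([200, 4100, 2600]);
translate([3800, 200, 0]) cube([200, 4100, 2600]);
translate([2500, 200, 0]) cube([200, 1500, 2600]);
translate([2500, 2700, 0]) cube([200, 1600, 2600]);


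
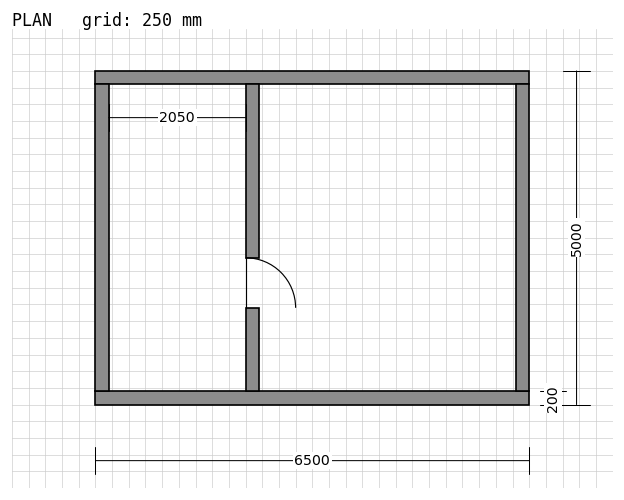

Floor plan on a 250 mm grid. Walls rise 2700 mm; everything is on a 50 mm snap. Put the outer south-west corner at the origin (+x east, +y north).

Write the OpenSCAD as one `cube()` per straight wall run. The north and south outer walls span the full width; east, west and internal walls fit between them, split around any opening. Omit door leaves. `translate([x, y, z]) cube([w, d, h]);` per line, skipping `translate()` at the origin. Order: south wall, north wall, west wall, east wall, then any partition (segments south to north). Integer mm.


cube([6500, 200, 2700]);
translate([0, 4800, 0]) cube([6500, 200, 2700]);
translate([0, 200, 0]) cube([200, 4600, 2700]);
translate([6300, 200, 0]) cube([200, 4600, 2700]);
translate([2250, 200, 0]) cube([200, 1250, 2700]);
translate([2250, 2200, 0]) cube([200, 2600, 2700]);


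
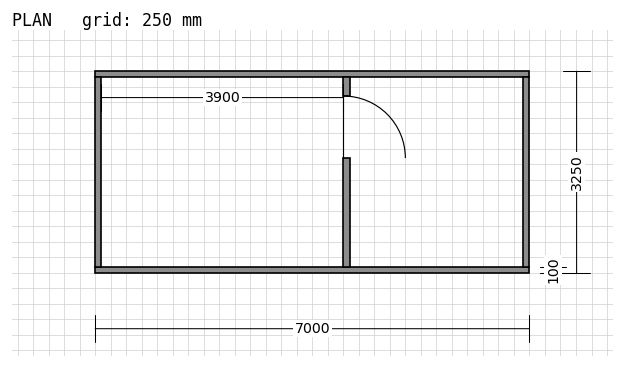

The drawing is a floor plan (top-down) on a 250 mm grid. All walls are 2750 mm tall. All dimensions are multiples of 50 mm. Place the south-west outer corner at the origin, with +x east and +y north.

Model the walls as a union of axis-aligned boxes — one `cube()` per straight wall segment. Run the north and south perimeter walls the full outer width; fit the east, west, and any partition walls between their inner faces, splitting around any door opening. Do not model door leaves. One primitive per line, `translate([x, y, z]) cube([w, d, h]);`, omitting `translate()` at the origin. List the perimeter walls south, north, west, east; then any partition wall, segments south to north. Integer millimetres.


cube([7000, 100, 2750]);
translate([0, 3150, 0]) cube([7000, 100, 2750]);
translate([0, 100, 0]) cube([100, 3050, 2750]);
translate([6900, 100, 0]) cube([100, 3050, 2750]);
translate([4000, 100, 0]) cube([100, 1750, 2750]);
translate([4000, 2850, 0]) cube([100, 300, 2750]);


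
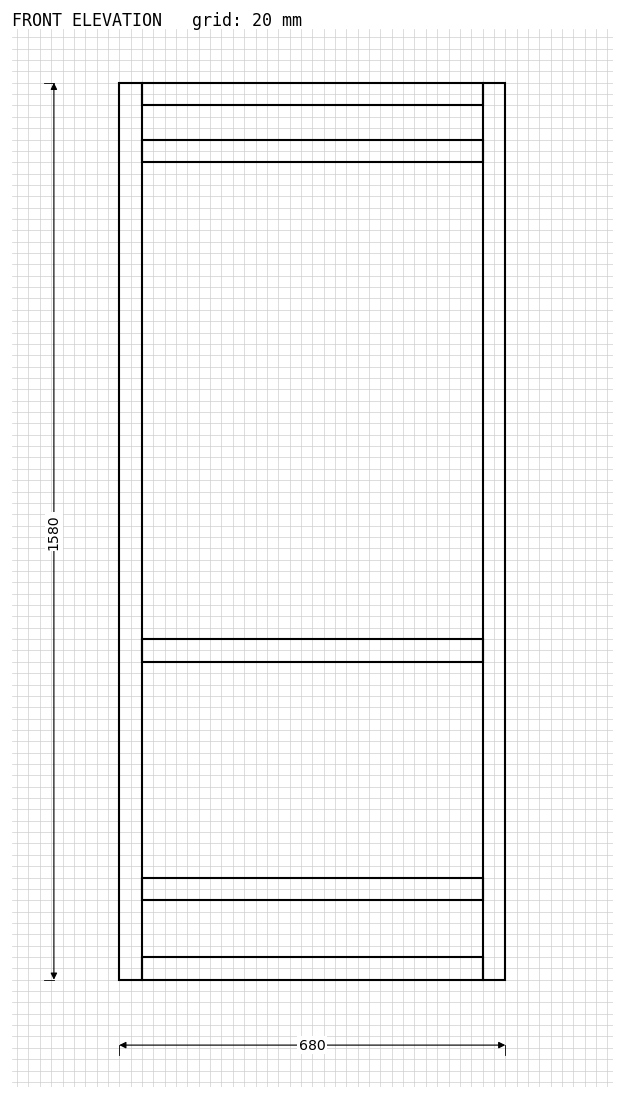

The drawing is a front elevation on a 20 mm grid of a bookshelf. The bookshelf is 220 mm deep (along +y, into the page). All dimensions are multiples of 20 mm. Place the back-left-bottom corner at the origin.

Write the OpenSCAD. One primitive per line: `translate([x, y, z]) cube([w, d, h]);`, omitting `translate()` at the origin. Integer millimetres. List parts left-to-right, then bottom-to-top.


cube([40, 220, 1580]);
translate([40, 0, 0]) cube([600, 220, 40]);
translate([40, 0, 140]) cube([600, 220, 40]);
translate([40, 0, 560]) cube([600, 220, 40]);
translate([40, 0, 1440]) cube([600, 220, 40]);
translate([40, 0, 1540]) cube([600, 220, 40]);
translate([640, 0, 0]) cube([40, 220, 1580]);


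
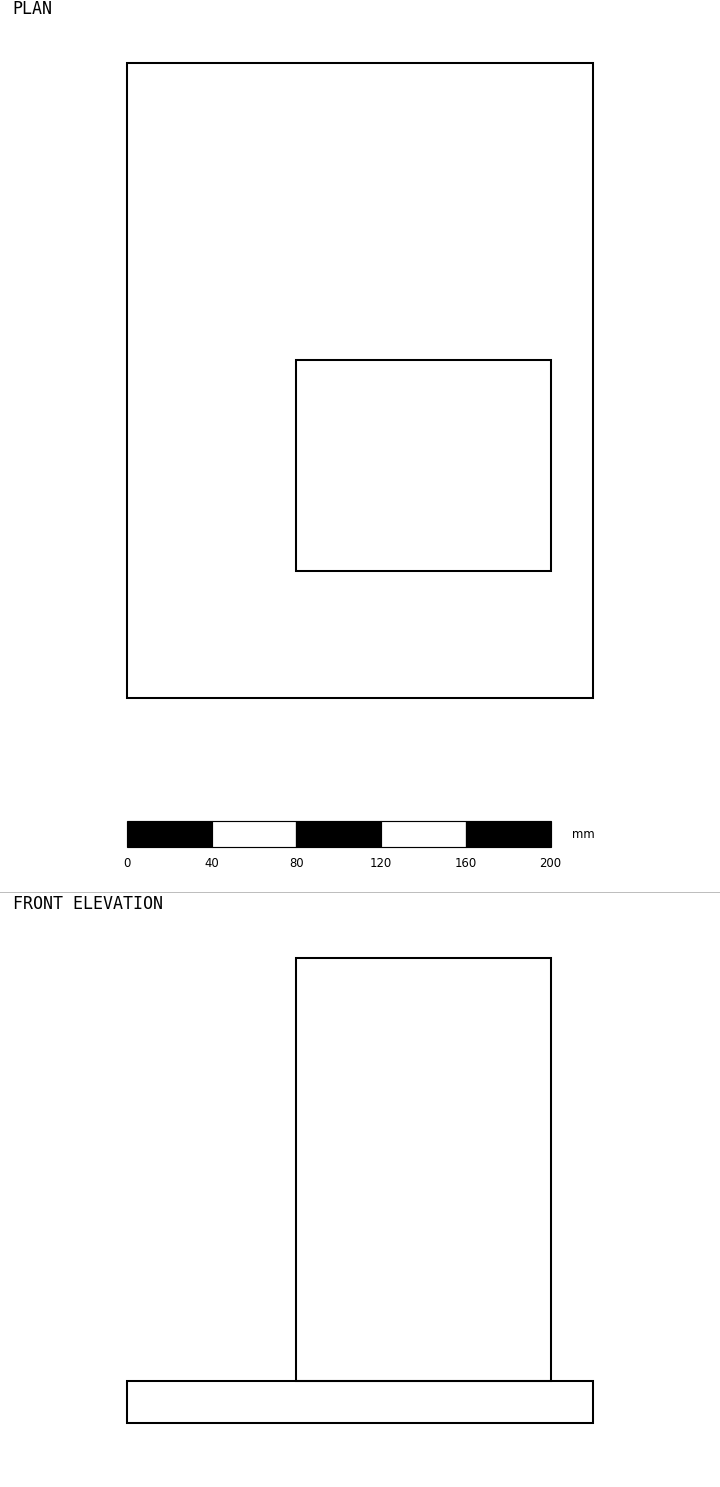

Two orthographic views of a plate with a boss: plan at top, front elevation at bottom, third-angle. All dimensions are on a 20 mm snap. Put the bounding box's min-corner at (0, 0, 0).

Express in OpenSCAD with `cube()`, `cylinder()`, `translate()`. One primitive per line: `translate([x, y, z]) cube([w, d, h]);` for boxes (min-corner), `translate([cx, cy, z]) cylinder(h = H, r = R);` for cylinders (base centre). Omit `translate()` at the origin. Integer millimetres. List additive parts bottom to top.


cube([220, 300, 20]);
translate([80, 60, 20]) cube([120, 100, 200]);
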